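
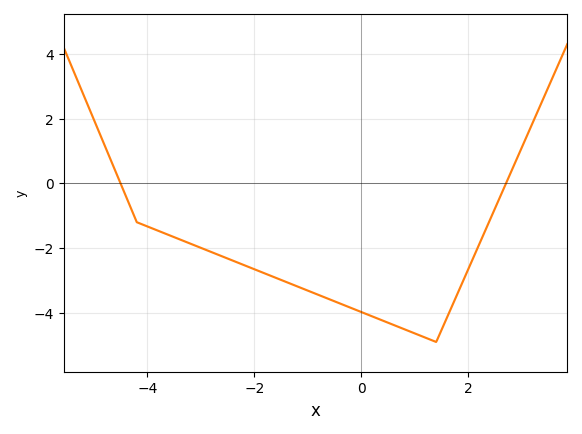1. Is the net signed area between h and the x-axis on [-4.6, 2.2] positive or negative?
negative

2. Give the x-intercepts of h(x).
-4.5, 2.71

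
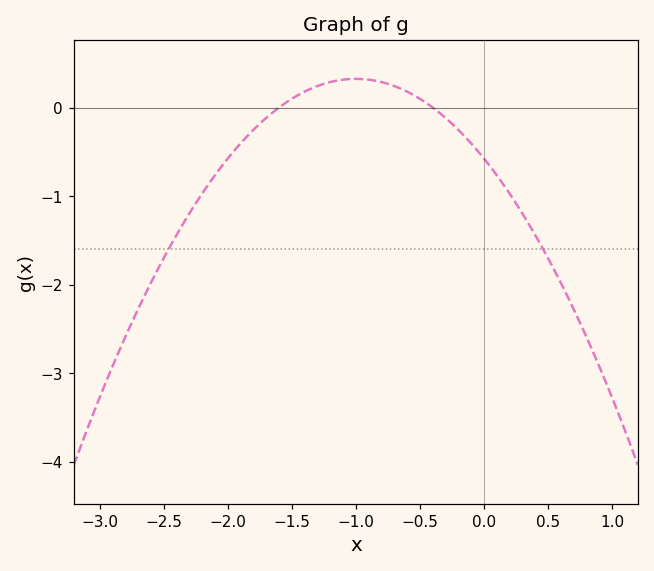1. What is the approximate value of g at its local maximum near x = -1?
0.324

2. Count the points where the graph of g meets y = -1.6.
2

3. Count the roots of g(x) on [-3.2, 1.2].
2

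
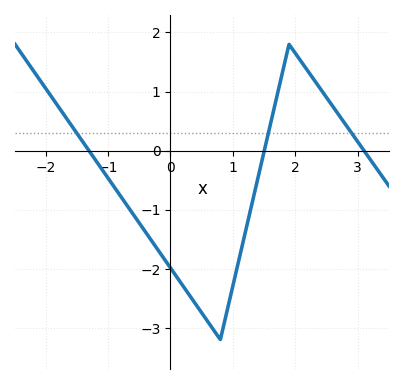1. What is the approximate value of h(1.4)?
-0.473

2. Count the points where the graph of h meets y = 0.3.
3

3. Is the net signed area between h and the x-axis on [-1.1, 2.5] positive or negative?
negative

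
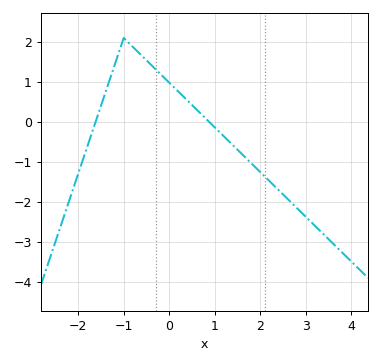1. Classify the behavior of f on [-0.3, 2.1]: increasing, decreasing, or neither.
decreasing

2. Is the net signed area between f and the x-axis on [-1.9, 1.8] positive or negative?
positive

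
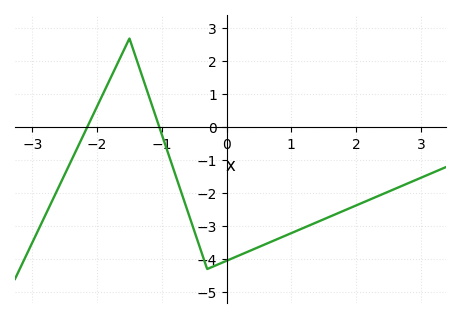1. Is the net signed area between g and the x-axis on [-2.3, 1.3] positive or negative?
negative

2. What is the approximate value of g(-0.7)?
-1.97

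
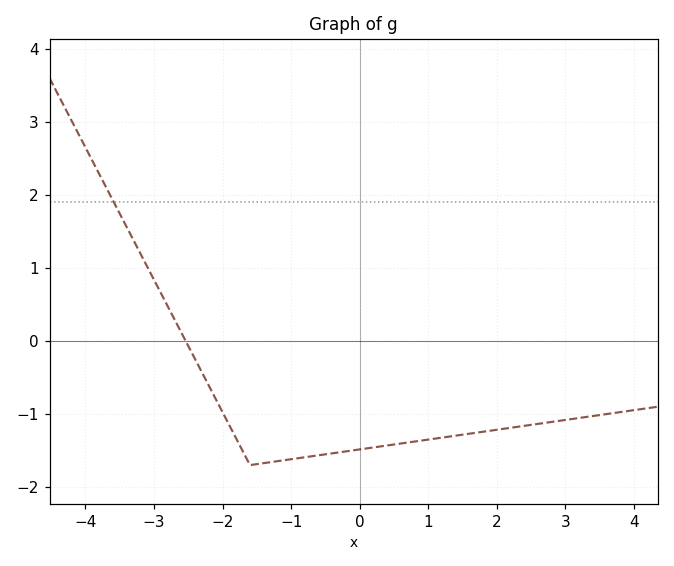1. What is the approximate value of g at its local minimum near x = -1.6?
-1.7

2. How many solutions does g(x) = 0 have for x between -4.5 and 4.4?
1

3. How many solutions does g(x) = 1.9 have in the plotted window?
1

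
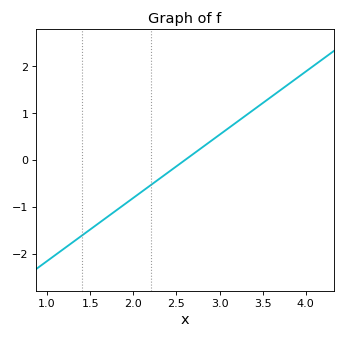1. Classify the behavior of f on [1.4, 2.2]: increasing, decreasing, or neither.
increasing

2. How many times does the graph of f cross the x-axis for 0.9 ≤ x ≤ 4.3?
1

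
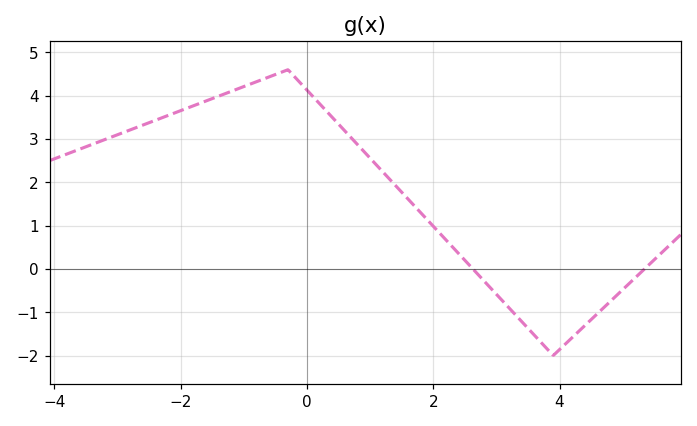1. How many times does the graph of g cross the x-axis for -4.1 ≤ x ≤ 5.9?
2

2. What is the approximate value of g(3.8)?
-1.84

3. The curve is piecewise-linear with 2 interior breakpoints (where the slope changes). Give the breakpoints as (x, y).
(-0.3, 4.6); (3.9, -2)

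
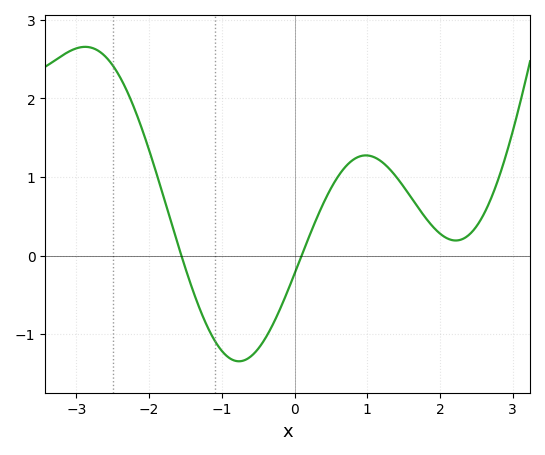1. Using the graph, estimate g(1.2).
1.2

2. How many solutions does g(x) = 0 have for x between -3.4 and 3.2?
2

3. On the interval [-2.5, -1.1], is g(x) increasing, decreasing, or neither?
decreasing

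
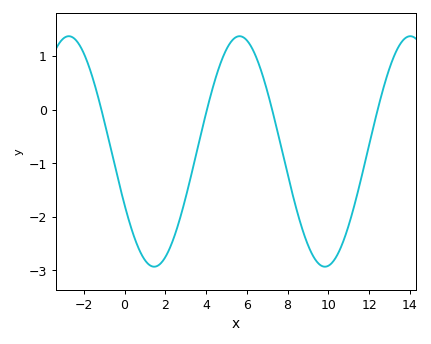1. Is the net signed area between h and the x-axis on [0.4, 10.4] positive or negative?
negative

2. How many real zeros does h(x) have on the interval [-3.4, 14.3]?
4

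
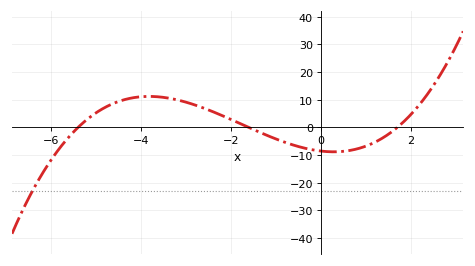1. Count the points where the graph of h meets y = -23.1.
1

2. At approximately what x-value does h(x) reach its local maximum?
-3.82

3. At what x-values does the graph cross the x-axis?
-5.4, -1.6, 1.7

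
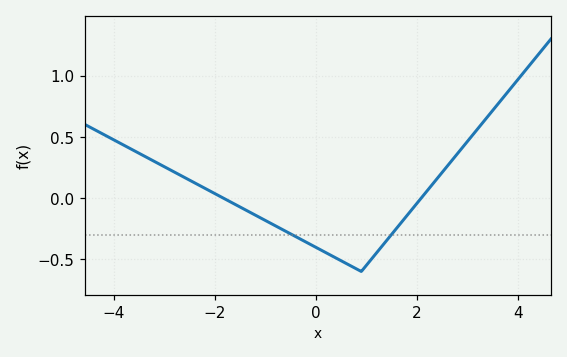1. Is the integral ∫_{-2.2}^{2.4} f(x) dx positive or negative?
negative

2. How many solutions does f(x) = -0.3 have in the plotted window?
2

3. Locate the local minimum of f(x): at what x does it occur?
1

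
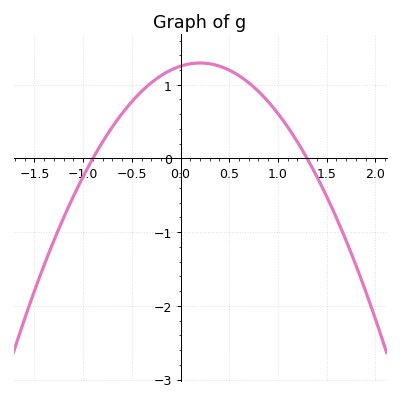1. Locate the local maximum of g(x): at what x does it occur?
0.2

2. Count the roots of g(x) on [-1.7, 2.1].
2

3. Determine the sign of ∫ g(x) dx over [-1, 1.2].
positive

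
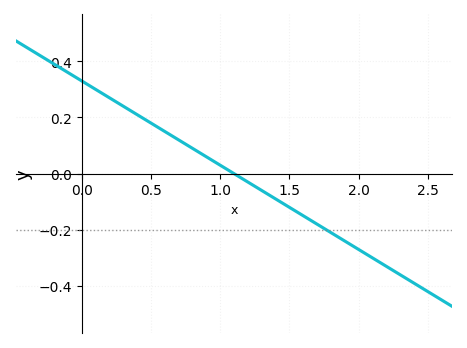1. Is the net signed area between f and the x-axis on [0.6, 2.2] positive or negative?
negative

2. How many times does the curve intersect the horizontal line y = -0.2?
1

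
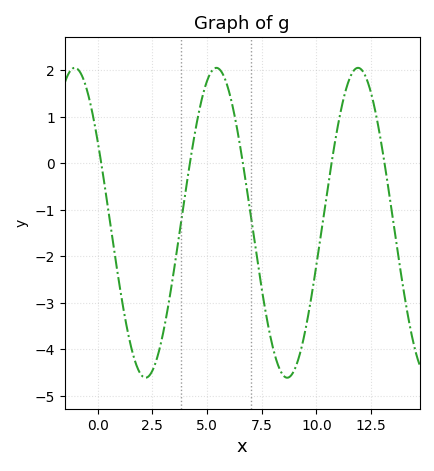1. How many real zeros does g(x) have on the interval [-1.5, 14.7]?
5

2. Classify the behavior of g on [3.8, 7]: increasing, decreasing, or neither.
neither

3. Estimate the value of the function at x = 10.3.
-1.2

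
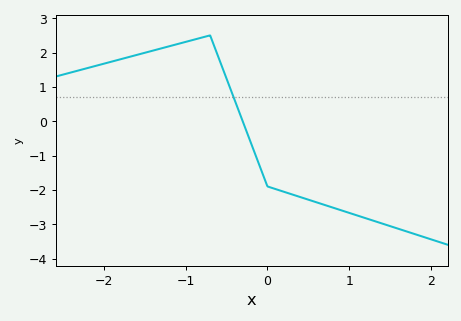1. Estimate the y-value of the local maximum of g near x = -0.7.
2.5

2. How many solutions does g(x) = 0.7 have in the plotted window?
1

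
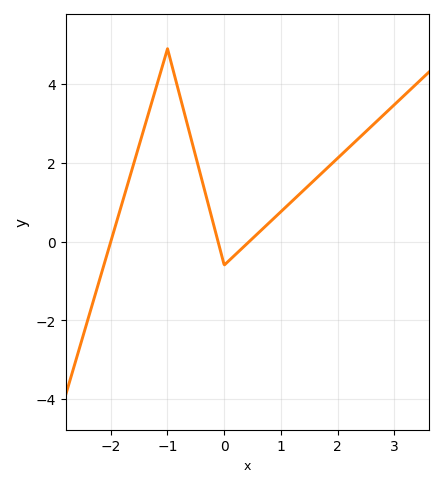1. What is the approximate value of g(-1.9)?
0.4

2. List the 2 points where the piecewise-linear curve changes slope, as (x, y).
(-1, 4.9); (0, -0.6)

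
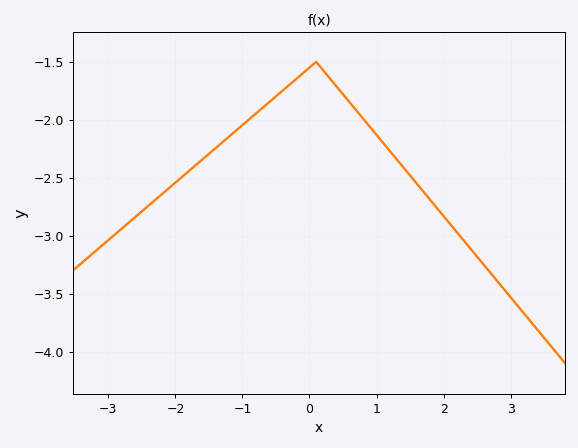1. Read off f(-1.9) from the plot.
-2.49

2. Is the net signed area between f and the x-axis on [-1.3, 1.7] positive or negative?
negative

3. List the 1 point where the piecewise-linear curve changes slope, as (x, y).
(0.1, -1.5)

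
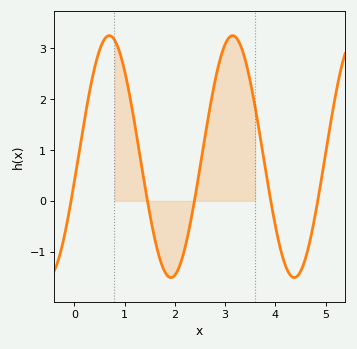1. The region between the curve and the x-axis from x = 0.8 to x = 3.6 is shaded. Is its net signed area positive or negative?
positive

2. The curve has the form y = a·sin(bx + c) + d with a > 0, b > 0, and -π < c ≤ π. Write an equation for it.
y = 2.38sin(2.6x - 0.21) + 0.87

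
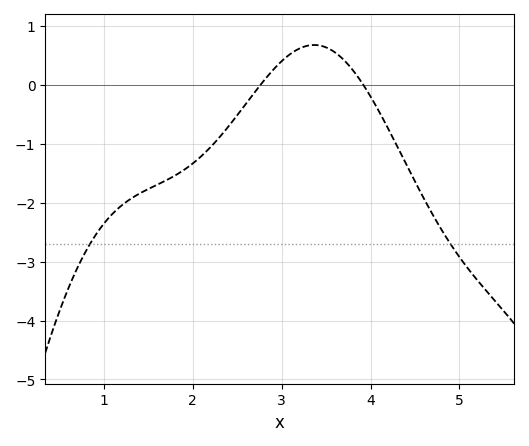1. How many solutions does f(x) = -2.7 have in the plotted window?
2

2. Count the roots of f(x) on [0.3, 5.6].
2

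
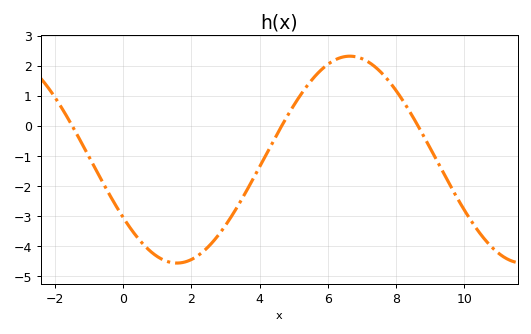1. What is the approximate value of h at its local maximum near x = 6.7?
2.3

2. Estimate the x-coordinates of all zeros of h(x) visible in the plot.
-1.4, 4.6, 8.6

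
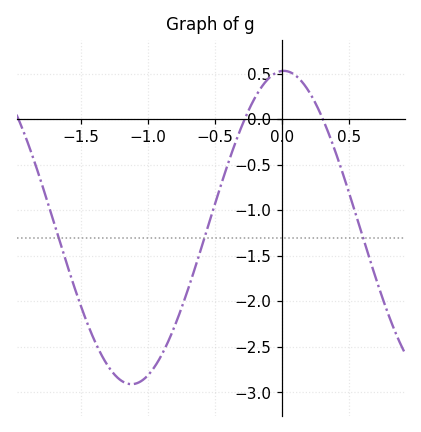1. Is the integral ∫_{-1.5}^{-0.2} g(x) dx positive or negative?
negative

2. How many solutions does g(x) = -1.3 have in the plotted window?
3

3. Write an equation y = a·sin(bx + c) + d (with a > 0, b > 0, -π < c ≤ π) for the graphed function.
y = 1.72sin(2.8x + 1.5) - 1.19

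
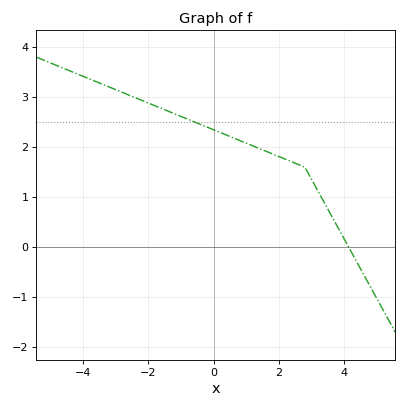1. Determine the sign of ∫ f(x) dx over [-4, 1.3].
positive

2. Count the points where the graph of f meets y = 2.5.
1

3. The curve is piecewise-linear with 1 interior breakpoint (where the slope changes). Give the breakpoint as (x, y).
(2.8, 1.6)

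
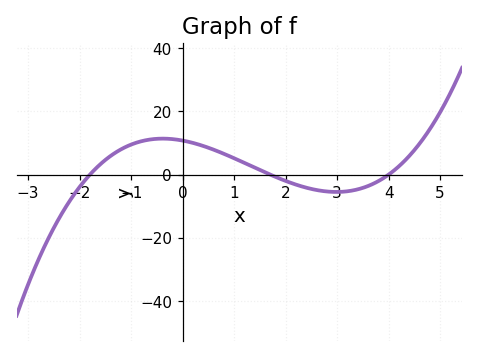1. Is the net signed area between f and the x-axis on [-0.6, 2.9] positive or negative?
positive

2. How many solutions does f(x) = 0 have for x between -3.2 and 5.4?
3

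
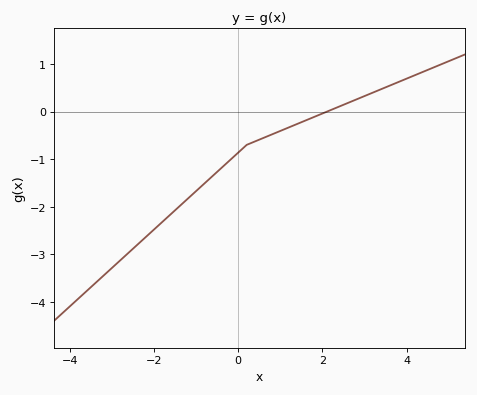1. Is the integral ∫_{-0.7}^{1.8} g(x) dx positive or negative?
negative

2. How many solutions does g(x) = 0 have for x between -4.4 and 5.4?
1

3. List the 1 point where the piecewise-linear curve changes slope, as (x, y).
(0.2, -0.7)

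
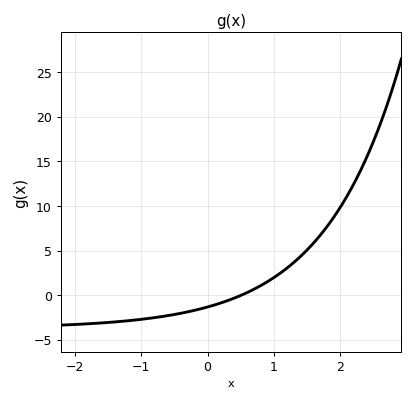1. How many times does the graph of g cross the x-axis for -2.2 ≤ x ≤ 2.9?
1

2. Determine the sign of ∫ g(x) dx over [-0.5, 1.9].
positive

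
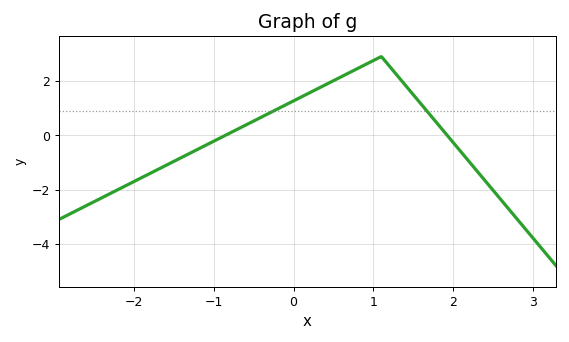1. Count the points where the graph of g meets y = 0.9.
2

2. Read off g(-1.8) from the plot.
-1.41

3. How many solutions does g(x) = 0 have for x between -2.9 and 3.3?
2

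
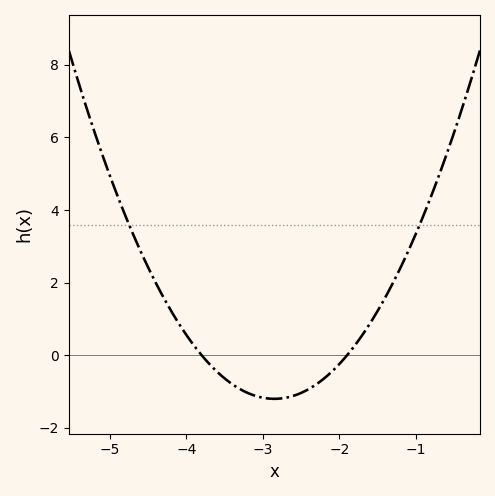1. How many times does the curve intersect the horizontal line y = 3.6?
2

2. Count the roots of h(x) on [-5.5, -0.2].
2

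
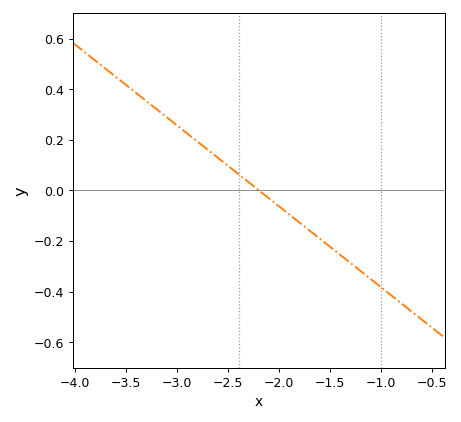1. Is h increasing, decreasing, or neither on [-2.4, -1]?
decreasing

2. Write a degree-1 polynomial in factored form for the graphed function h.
y = -0.32(x + 2.2)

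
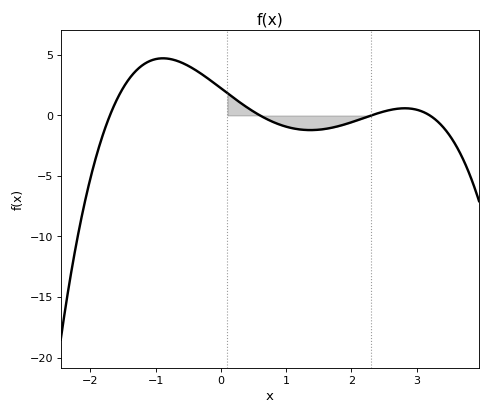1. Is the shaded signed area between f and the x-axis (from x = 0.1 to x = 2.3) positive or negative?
negative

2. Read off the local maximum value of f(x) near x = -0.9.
4.72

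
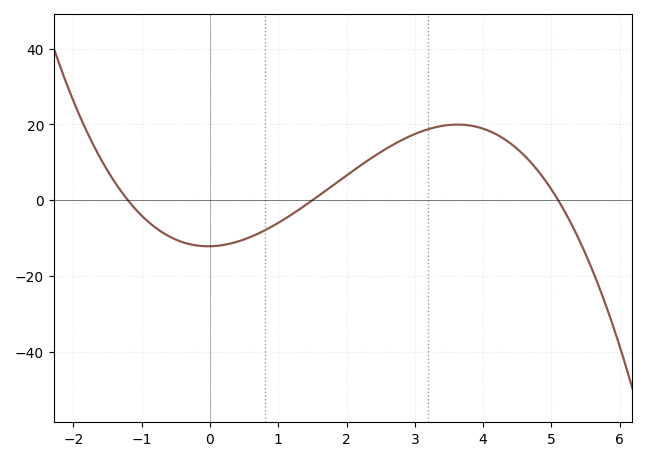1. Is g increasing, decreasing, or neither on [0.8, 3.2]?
increasing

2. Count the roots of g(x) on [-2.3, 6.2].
3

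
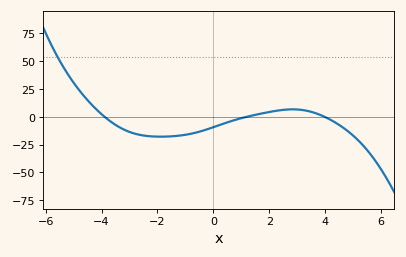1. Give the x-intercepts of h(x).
-3.89, 1.19, 3.98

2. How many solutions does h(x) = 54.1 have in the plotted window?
1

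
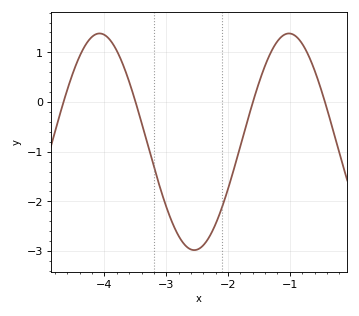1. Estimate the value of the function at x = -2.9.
-2.4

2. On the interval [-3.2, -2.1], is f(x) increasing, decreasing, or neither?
neither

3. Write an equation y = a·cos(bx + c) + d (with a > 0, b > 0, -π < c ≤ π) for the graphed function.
y = 2.18cos(2x + 2.1) - 0.8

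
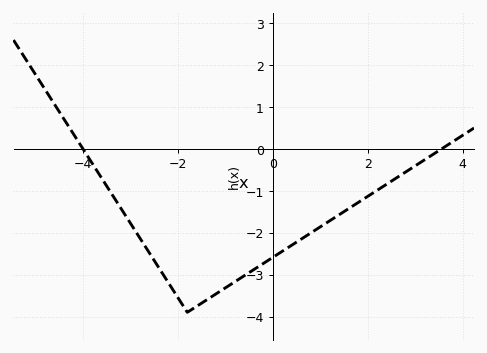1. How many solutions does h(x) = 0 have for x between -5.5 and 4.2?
2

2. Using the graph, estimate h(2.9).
-0.478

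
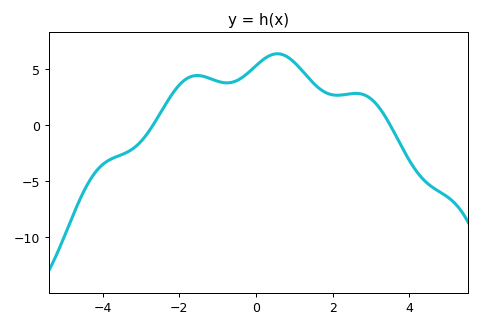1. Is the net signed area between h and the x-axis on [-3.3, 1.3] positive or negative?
positive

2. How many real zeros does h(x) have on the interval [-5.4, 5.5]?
2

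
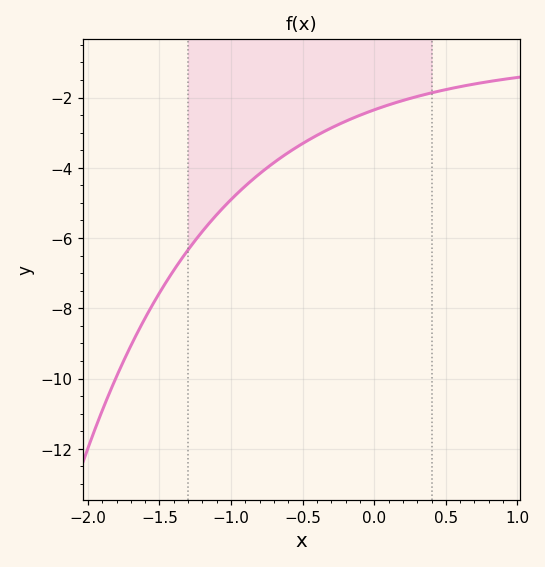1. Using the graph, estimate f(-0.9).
-4.6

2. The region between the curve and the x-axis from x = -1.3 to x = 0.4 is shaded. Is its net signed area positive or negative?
negative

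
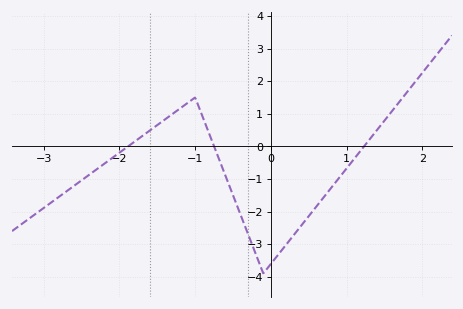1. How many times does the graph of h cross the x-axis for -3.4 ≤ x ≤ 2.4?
3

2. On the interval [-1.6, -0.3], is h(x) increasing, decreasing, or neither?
neither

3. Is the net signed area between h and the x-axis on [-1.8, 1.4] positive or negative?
negative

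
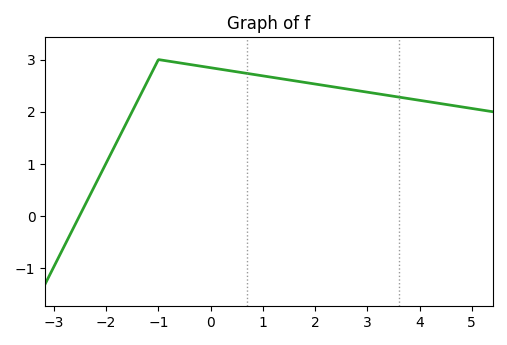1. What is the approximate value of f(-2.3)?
0.4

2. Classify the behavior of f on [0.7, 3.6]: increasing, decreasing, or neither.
decreasing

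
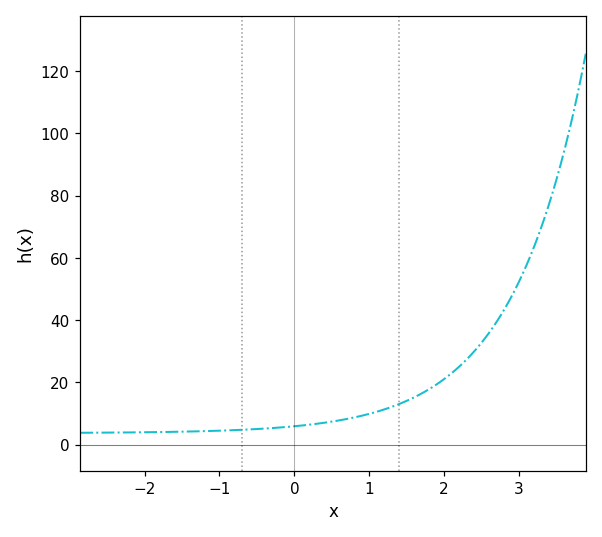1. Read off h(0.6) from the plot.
8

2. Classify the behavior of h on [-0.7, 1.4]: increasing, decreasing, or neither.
increasing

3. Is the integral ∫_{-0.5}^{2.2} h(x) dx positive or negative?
positive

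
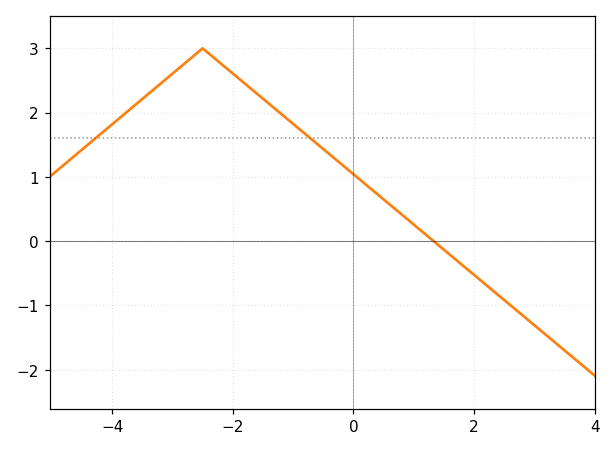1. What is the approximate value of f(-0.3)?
1.3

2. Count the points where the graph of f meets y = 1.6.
2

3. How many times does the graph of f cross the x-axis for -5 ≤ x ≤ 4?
1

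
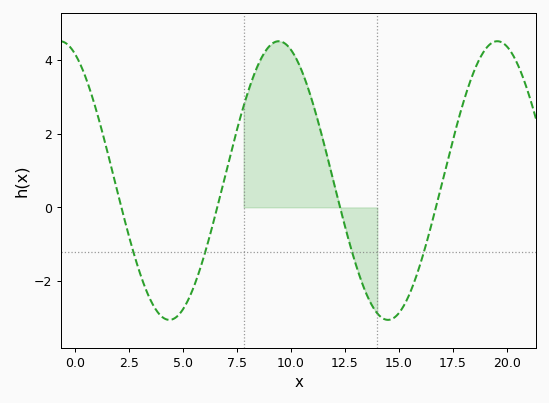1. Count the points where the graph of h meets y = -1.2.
4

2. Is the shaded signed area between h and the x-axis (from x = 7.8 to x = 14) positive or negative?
positive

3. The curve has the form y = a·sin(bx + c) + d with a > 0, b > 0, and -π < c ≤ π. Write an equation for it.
y = 3.79sin(0.62x + 2.01) + 0.73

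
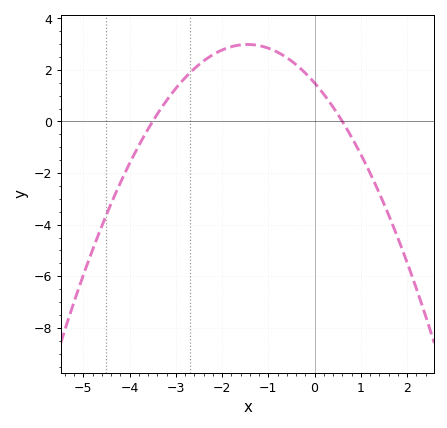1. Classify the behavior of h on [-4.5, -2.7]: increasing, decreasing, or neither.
increasing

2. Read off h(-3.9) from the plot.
-1.2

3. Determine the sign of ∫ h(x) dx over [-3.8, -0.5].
positive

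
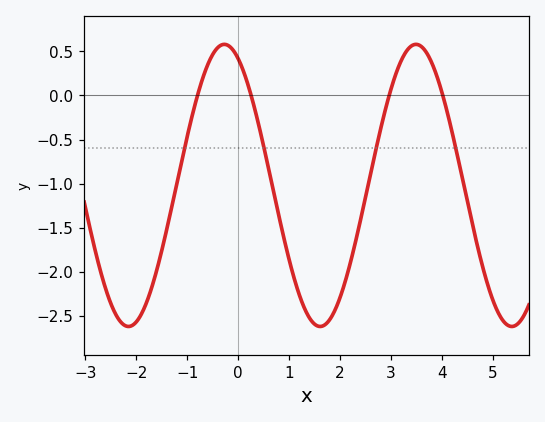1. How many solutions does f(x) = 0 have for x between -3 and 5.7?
4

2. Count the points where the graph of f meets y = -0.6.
4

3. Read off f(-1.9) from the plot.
-2.48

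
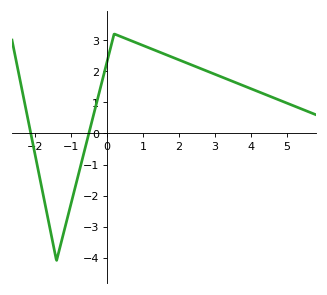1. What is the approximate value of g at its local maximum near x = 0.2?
3.2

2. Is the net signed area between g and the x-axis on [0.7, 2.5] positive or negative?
positive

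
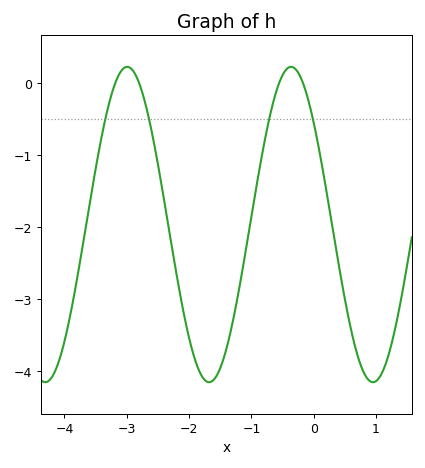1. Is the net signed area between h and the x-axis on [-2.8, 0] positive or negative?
negative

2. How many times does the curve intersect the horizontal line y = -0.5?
4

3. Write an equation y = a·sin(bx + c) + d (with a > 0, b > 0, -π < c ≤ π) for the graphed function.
y = 2.19sin(2.39x + 2.44) - 1.96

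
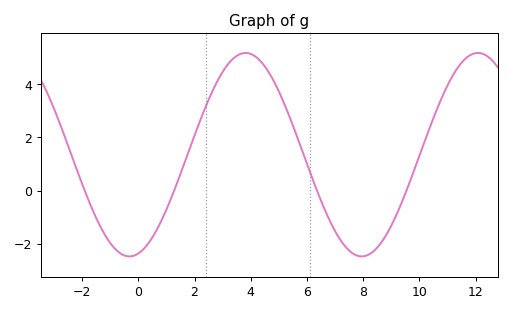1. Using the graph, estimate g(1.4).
0.4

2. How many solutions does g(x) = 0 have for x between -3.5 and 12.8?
4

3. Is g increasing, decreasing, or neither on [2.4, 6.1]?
neither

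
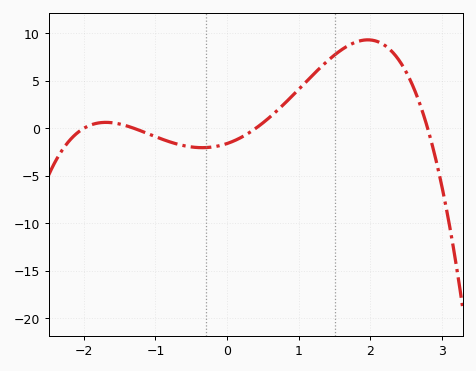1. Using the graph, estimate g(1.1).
4.87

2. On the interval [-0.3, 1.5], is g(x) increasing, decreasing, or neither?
increasing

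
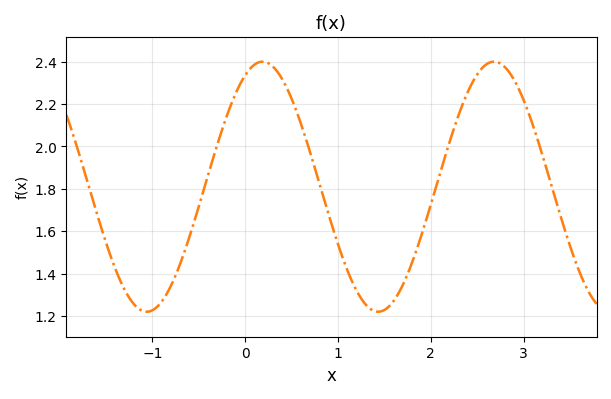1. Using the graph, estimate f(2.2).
2.02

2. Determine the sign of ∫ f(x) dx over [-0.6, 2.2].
positive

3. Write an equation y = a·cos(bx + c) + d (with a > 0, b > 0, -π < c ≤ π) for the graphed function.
y = 0.59cos(2.5x - 0.47) + 1.81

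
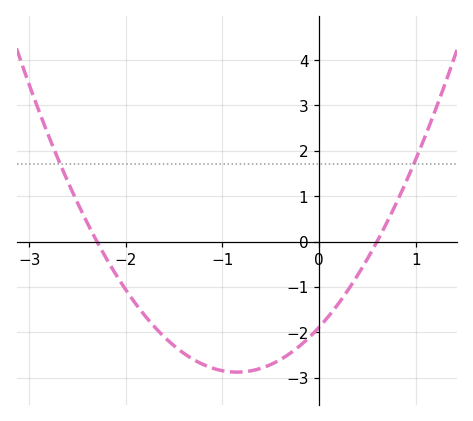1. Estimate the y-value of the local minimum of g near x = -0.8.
-2.88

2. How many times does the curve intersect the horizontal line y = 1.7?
2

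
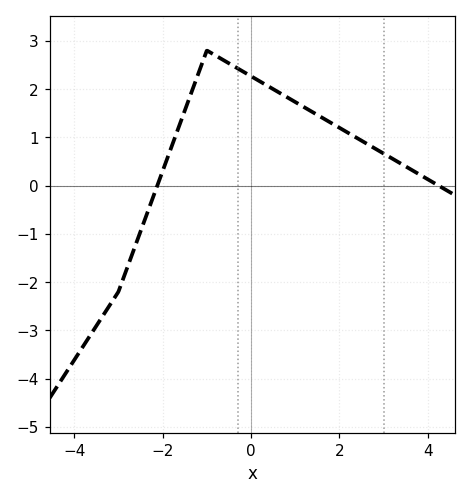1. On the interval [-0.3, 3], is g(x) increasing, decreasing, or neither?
decreasing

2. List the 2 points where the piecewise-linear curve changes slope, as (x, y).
(-3, -2.2); (-1, 2.8)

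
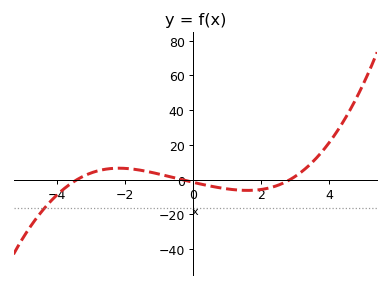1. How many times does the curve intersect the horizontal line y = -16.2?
1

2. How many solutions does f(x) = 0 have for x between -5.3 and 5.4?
3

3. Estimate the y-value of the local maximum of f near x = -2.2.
6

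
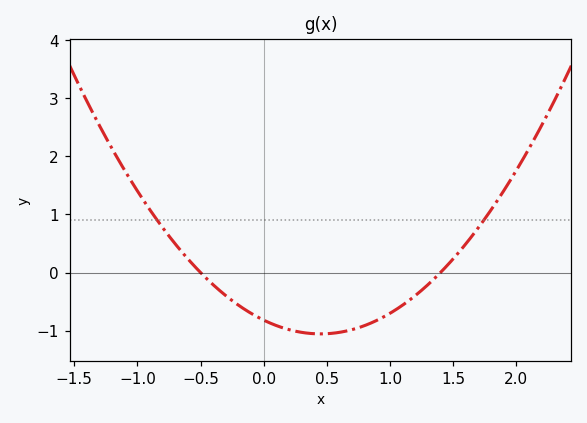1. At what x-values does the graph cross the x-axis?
-0.5, 1.4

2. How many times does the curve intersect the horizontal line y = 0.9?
2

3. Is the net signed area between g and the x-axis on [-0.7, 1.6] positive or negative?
negative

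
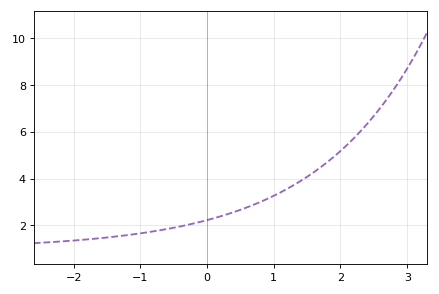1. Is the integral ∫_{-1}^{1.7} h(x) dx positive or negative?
positive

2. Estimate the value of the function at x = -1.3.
1.6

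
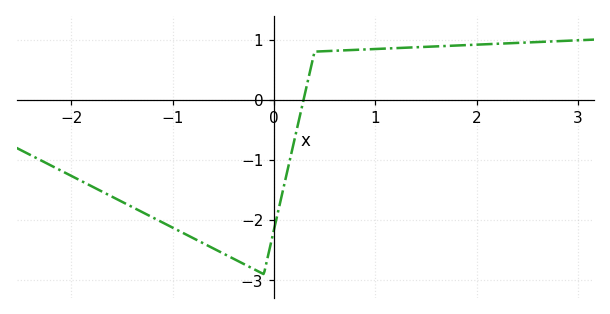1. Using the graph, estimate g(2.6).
0.959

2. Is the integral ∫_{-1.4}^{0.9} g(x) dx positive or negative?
negative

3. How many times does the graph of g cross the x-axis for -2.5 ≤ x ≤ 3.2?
1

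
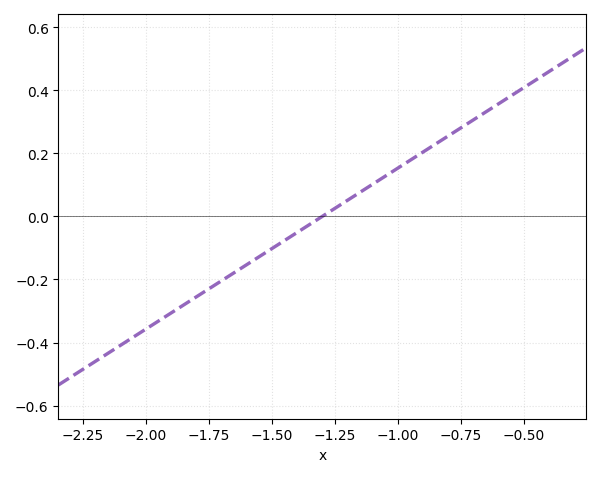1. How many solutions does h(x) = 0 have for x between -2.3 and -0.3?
1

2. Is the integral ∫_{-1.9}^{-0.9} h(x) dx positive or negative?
negative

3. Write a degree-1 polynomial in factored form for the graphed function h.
y = 0.51(x + 1.3)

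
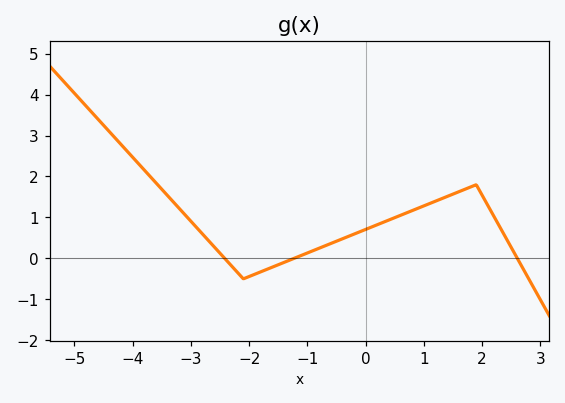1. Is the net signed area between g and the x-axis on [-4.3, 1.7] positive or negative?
positive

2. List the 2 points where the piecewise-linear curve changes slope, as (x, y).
(-2.1, -0.5); (1.9, 1.8)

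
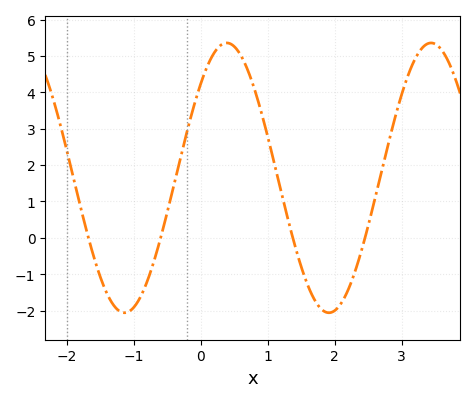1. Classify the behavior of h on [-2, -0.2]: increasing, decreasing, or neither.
neither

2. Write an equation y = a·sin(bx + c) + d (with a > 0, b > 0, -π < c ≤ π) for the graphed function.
y = 3.71sin(2.1x + 0.77) + 1.65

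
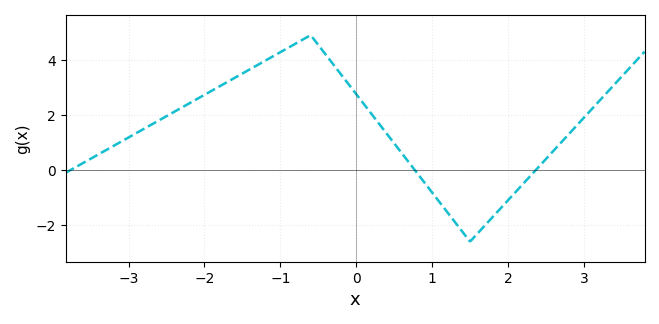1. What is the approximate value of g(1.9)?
-1.4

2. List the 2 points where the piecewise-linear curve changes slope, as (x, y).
(-0.6, 4.9); (1.5, -2.6)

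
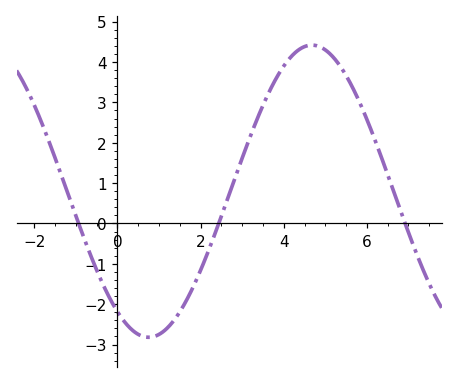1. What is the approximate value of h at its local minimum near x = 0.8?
-2.82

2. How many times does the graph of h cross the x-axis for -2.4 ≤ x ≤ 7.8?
3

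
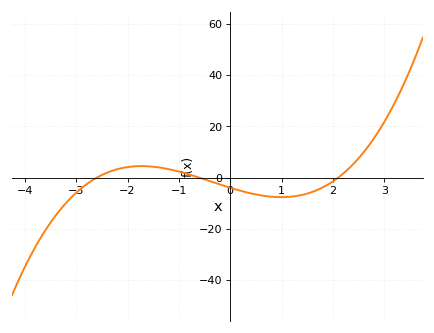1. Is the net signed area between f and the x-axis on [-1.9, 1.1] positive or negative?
negative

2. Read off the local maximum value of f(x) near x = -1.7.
4.52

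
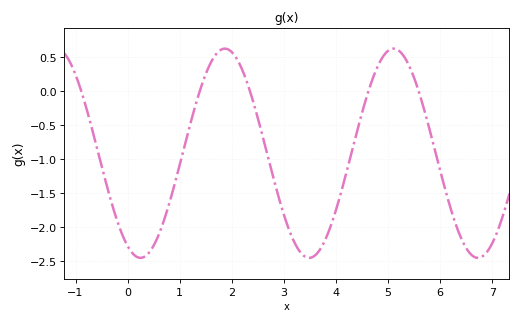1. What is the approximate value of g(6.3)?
-1.96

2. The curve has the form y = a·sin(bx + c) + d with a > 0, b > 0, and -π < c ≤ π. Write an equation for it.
y = 1.54sin(1.94x - 2.05) - 0.92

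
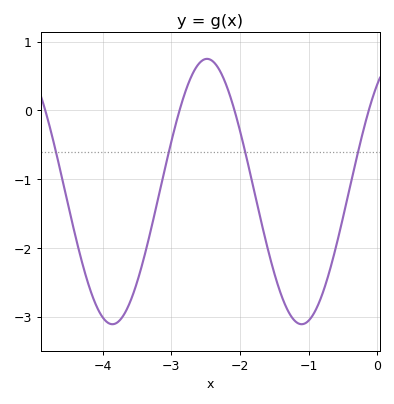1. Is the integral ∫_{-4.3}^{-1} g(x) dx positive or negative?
negative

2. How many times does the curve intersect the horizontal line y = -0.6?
4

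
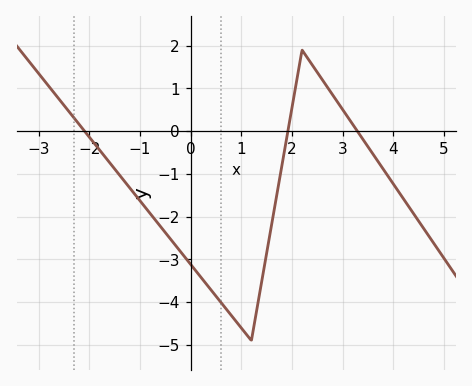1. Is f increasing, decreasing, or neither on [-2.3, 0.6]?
decreasing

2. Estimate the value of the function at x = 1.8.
-0.8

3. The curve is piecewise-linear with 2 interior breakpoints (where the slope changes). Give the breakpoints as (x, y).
(1.2, -4.9); (2.2, 1.9)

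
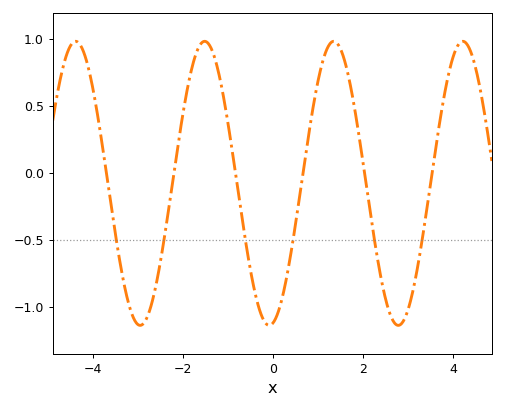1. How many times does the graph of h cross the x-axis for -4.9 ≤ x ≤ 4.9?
6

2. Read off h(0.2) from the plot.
-0.95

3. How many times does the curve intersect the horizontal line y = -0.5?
6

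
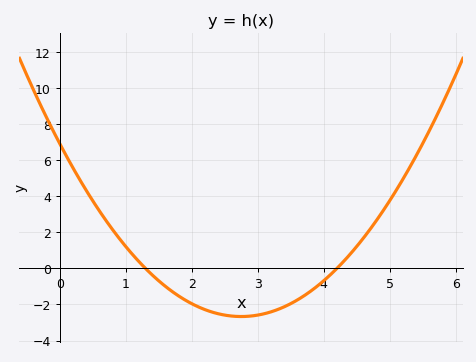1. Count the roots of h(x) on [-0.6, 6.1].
2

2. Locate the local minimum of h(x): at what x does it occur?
2.8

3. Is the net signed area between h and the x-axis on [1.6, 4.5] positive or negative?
negative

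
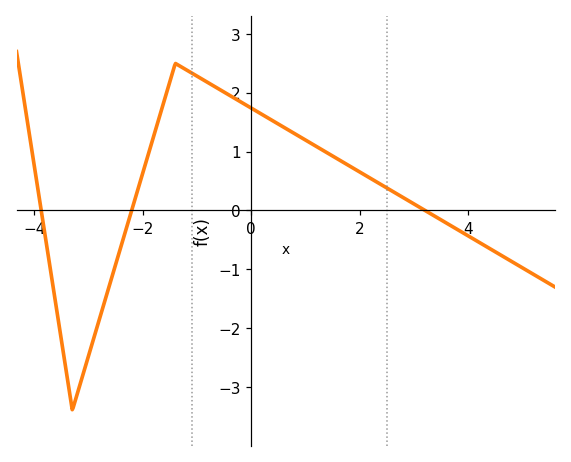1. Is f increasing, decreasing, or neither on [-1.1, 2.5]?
decreasing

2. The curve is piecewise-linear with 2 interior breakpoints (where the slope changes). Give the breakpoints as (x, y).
(-3.3, -3.4); (-1.4, 2.5)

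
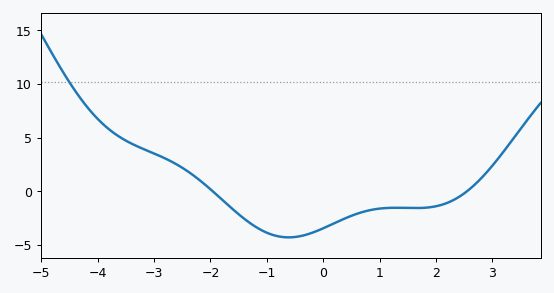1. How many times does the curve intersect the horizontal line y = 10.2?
1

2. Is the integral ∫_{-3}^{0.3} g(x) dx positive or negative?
negative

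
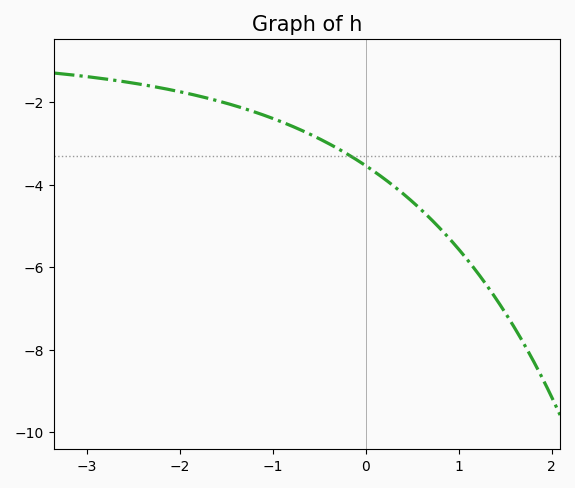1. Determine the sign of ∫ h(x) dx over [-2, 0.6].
negative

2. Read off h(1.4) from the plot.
-6.76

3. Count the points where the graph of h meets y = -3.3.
1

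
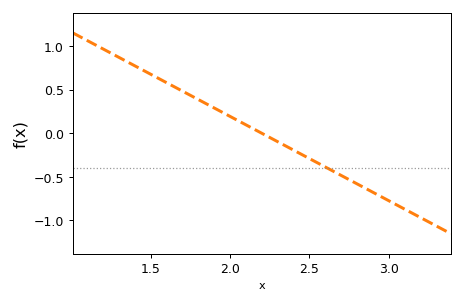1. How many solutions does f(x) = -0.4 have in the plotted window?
1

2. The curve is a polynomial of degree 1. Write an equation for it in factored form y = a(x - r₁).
y = -0.97(x - 2.2)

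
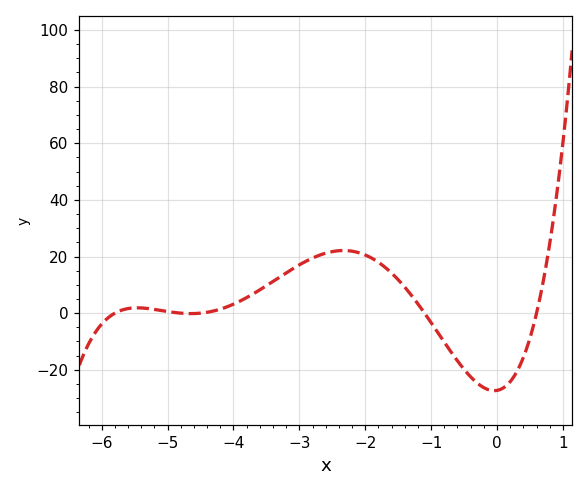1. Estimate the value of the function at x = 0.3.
-20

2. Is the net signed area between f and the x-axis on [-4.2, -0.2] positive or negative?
positive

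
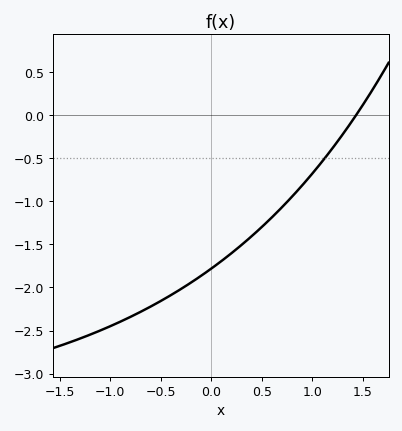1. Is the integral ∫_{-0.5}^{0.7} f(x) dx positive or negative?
negative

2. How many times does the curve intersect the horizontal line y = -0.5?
1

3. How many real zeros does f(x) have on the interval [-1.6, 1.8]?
1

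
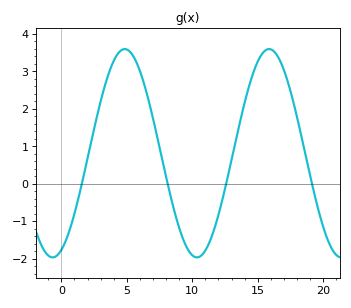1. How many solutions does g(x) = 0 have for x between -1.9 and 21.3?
4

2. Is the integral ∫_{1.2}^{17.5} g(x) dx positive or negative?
positive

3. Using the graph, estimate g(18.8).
0.5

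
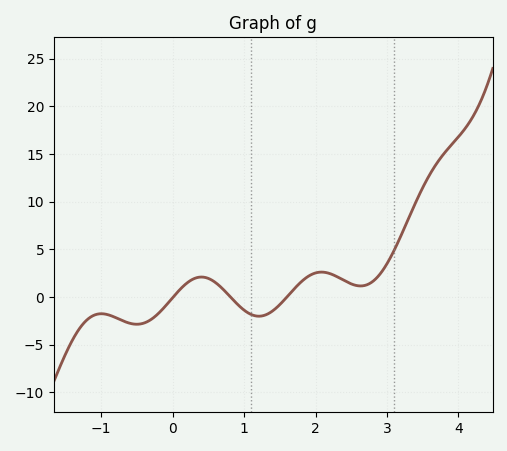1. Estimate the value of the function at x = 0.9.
-0.702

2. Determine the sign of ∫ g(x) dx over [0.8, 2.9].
positive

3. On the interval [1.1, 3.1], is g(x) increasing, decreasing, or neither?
neither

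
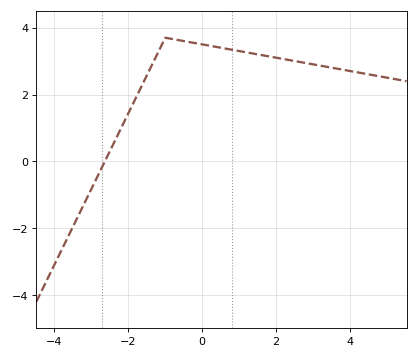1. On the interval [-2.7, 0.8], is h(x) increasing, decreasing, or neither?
neither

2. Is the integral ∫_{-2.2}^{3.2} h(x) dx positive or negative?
positive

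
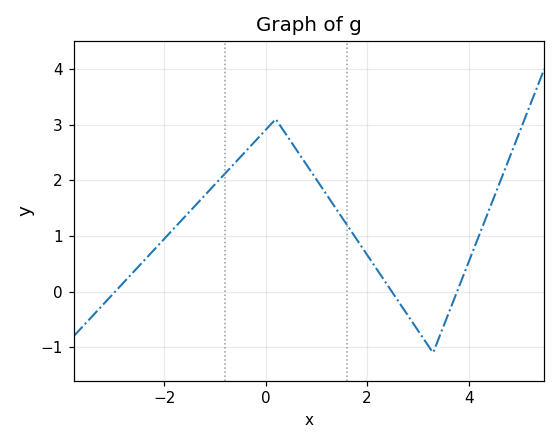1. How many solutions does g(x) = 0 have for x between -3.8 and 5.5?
3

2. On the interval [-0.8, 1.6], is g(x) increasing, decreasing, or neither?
neither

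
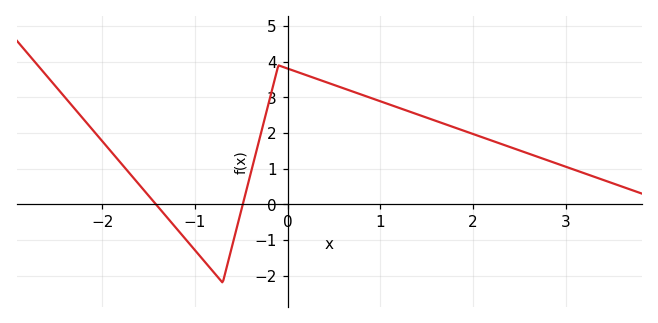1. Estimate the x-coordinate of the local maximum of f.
-0.1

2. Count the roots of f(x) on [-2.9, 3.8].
2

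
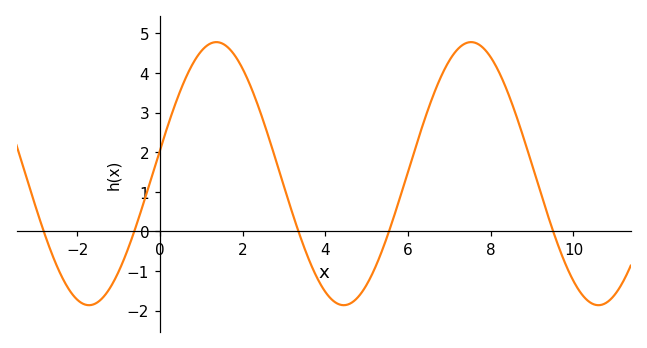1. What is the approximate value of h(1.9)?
4.3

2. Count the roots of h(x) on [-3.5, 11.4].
5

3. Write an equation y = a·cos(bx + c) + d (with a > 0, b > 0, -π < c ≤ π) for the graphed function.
y = 3.32cos(1.02x - 1.39) + 1.46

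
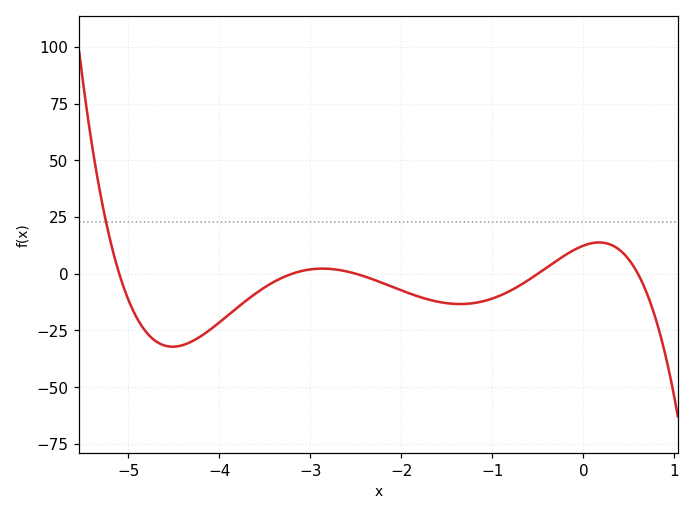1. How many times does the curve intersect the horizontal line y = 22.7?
1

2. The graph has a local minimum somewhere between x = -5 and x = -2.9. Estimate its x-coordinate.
-4.51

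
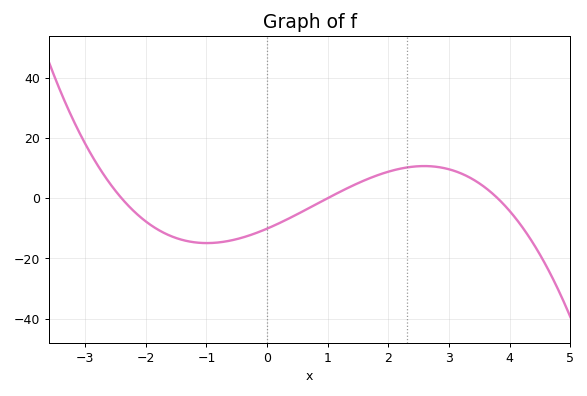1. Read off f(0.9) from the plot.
-1.06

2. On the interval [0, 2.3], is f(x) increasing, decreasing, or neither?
increasing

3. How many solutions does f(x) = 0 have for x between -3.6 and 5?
3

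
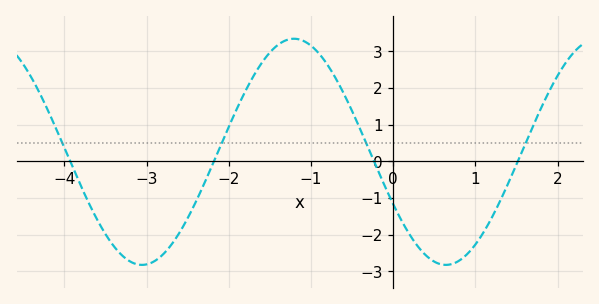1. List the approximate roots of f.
-3.93, -2.18, -0.234, 1.51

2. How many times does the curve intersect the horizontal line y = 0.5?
4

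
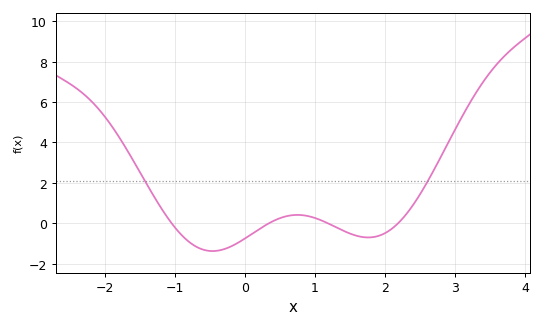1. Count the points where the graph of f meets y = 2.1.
2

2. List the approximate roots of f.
-1, 0.3, 1.2, 2.2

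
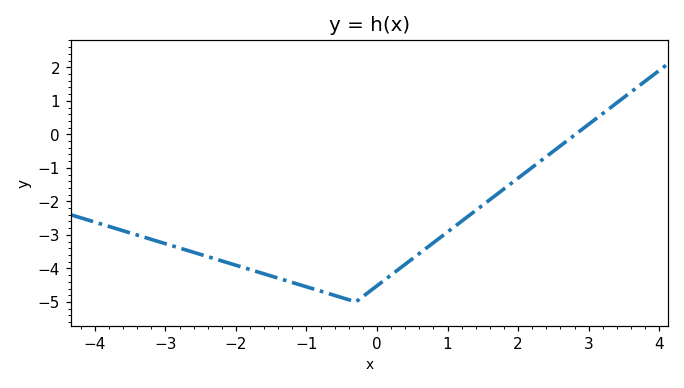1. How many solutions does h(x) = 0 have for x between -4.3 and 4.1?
1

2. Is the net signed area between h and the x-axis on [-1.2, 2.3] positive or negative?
negative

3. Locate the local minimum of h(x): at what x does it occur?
-0.4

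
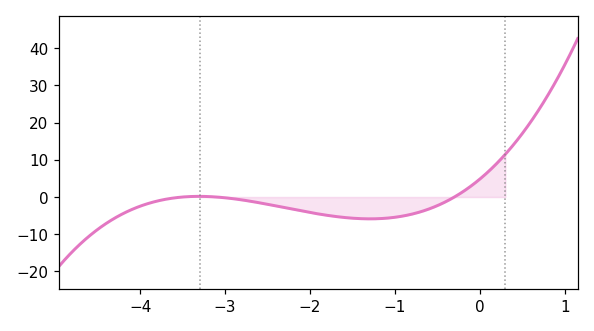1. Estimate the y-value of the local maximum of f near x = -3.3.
0.178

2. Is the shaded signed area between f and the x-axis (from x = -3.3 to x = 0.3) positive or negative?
negative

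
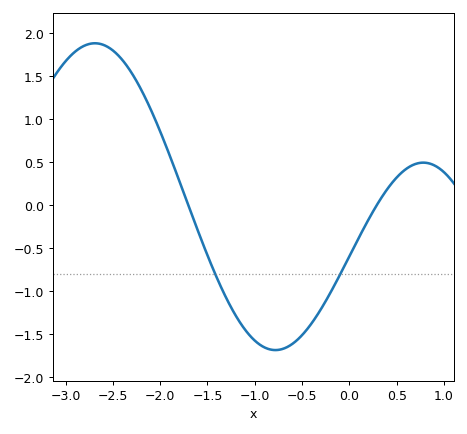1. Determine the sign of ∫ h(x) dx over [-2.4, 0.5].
negative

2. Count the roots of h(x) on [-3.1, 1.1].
2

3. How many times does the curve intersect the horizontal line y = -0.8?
2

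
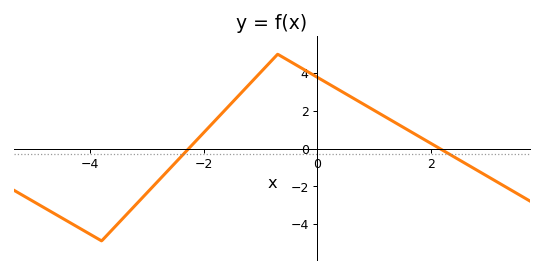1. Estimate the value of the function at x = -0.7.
5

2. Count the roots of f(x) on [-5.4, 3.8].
2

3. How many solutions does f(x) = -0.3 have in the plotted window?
2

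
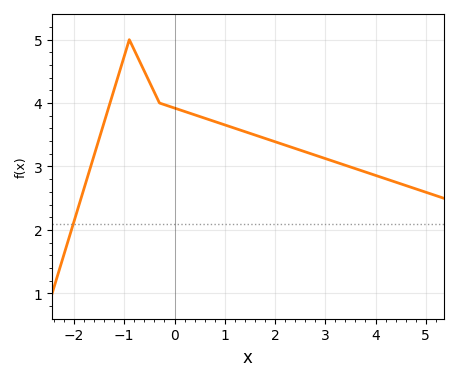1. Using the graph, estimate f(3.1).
3.1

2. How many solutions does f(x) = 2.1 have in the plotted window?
1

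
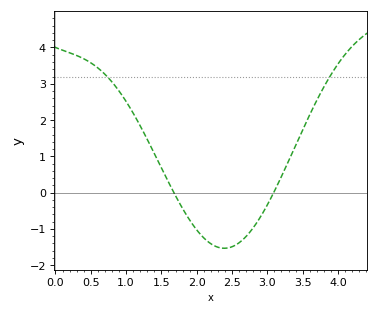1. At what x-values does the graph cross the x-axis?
1.7, 3.1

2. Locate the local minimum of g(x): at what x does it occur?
2.4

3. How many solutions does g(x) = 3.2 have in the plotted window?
2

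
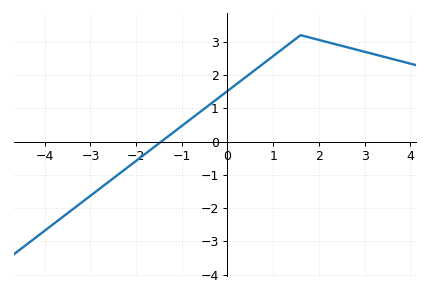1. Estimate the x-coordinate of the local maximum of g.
1.6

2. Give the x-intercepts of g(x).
-1.4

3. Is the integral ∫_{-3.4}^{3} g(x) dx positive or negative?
positive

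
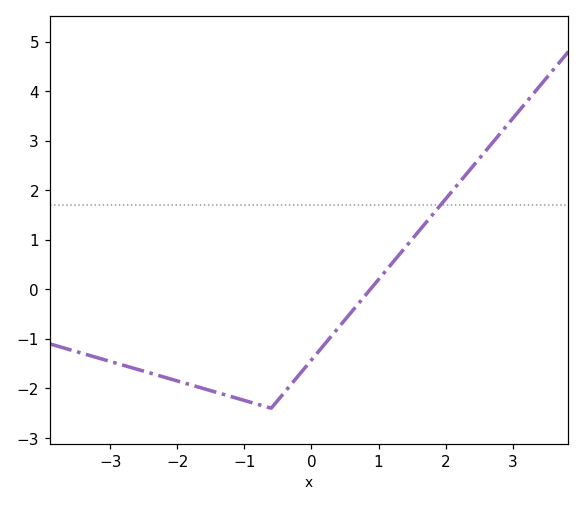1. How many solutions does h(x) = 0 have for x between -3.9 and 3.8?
1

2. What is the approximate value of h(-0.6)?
-2.4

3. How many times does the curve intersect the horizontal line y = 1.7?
1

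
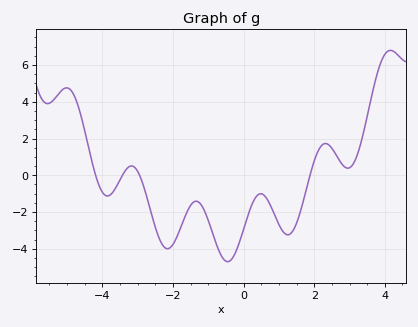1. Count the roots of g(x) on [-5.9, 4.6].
4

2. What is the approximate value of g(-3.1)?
0.454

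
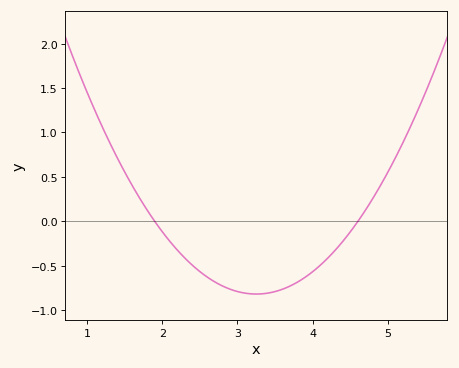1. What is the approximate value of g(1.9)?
0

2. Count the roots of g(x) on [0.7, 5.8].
2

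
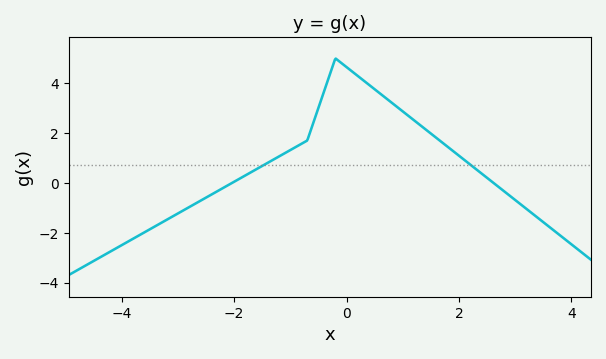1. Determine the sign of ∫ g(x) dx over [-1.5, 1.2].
positive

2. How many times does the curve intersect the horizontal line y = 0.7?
2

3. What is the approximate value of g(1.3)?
2.4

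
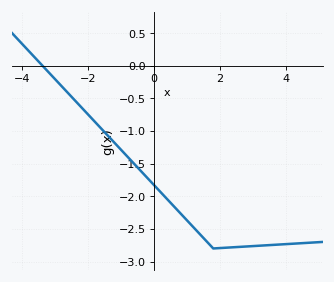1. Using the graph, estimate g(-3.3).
-0.05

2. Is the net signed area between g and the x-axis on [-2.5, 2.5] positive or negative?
negative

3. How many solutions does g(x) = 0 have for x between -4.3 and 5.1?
1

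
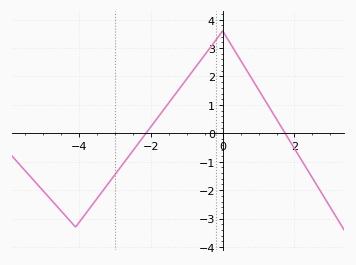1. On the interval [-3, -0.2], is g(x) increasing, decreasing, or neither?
increasing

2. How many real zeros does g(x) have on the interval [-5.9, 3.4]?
2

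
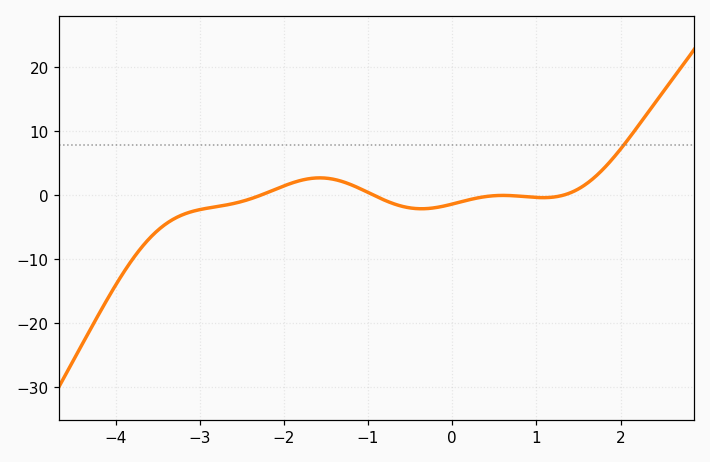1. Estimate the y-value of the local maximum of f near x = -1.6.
3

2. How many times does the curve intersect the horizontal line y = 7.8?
1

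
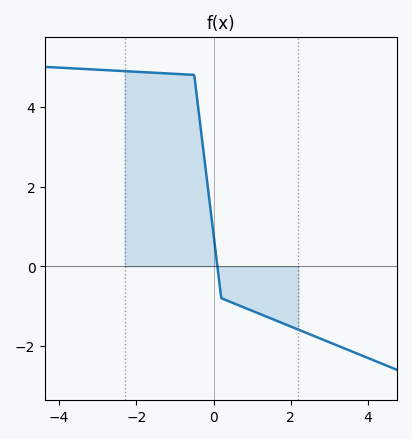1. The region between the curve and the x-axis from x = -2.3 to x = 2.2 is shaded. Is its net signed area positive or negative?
positive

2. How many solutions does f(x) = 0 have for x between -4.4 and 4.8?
1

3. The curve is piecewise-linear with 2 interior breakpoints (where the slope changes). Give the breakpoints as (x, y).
(-0.5, 4.8); (0.2, -0.8)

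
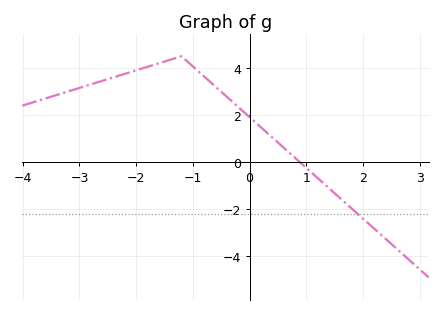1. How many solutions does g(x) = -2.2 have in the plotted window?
1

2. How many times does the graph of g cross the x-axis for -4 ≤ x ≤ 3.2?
1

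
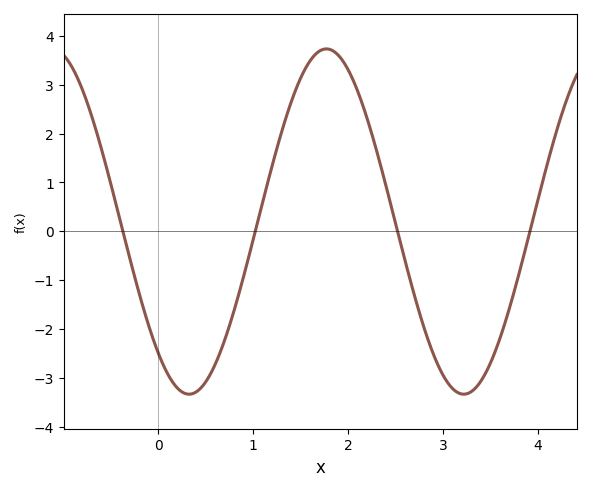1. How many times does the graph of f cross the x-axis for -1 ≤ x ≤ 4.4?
4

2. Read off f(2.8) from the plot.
-2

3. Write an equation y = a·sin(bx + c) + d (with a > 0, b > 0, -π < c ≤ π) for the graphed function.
y = 3.53sin(2.2x - 2.3) + 0.2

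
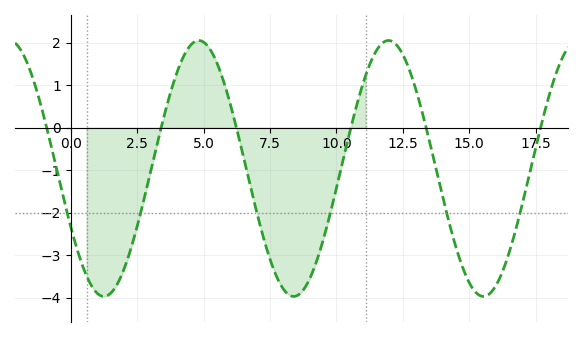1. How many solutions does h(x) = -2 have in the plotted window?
6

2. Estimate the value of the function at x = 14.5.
-2.81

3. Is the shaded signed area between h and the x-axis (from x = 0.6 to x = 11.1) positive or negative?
negative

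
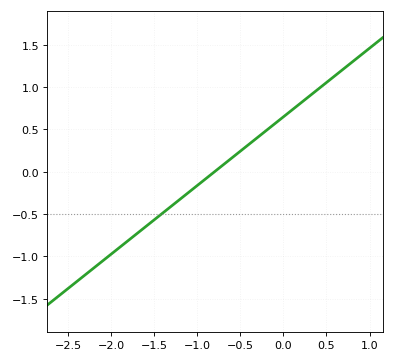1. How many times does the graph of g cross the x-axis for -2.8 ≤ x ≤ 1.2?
1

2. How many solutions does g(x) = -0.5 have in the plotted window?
1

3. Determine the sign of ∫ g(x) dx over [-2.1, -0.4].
negative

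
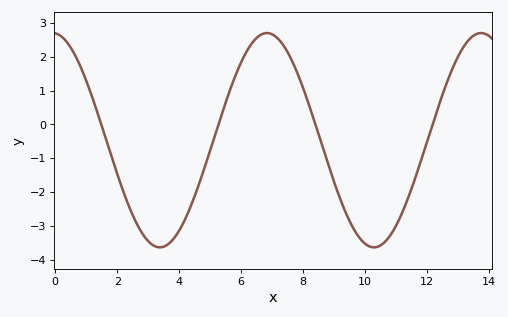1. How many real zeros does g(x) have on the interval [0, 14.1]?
4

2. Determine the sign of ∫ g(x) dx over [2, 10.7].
negative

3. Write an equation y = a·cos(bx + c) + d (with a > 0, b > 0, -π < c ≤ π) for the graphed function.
y = 3.17cos(0.91x + 0.07) - 0.47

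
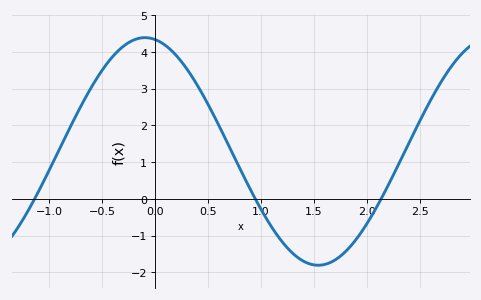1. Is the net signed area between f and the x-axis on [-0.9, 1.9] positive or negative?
positive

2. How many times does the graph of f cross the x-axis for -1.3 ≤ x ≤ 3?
3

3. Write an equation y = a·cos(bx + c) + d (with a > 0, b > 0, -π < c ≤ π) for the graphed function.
y = 3.1cos(1.92x + 0.18) + 1.29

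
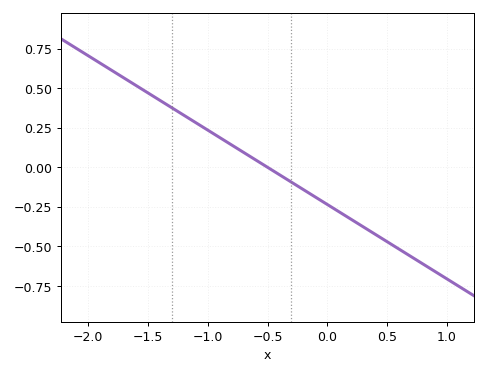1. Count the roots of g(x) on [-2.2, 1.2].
1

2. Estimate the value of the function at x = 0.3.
-0.376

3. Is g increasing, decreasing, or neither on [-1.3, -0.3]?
decreasing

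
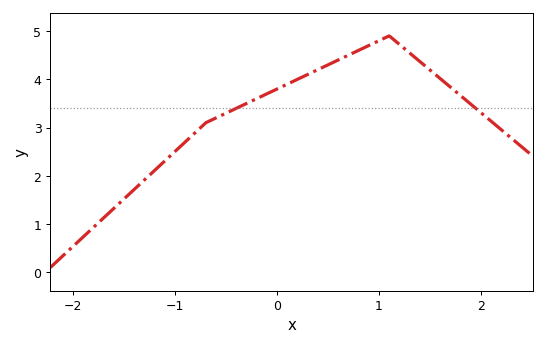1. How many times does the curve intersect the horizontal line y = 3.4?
2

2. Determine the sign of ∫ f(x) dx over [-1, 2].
positive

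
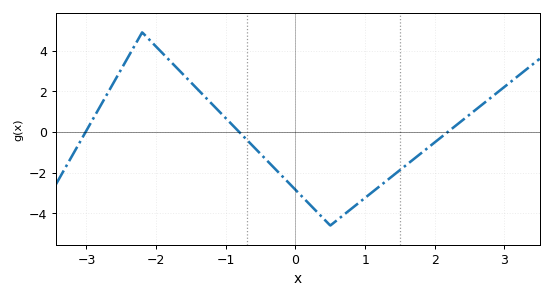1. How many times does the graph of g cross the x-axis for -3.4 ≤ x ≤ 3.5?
3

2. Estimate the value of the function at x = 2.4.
0.583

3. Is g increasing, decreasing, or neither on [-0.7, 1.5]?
neither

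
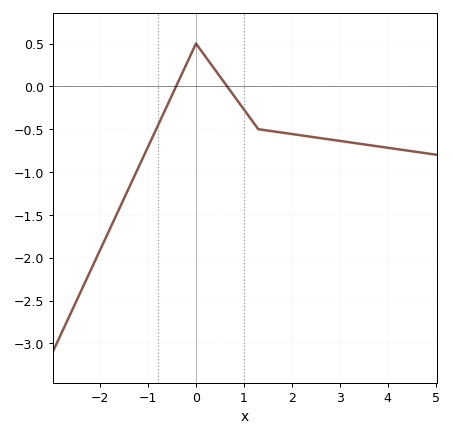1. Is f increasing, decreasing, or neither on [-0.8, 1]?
neither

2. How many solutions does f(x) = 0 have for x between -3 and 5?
2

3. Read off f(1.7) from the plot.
-0.532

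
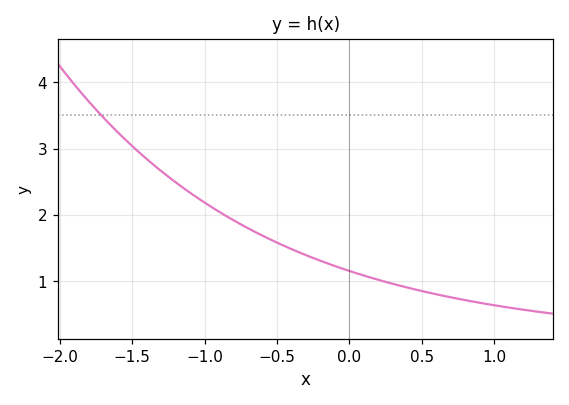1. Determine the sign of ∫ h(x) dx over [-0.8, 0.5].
positive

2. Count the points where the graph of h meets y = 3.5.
1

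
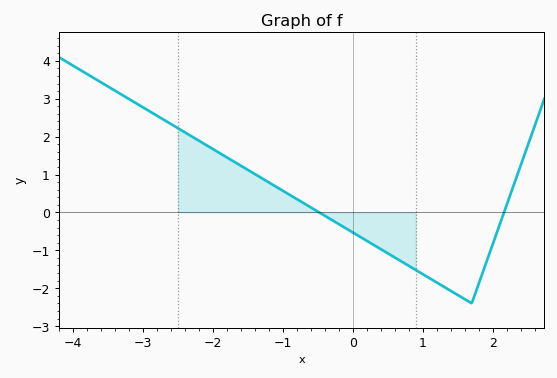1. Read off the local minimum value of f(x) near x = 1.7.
-2.4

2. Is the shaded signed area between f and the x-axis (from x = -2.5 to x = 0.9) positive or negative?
positive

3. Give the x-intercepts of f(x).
-0.5, 2.2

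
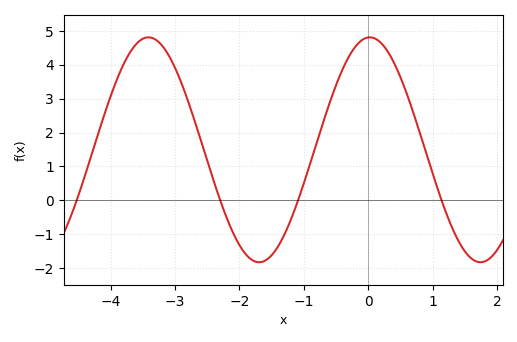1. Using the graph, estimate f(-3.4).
4.81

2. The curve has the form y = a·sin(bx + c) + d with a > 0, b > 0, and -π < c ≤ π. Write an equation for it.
y = 3.32sin(1.83x + 1.53) + 1.49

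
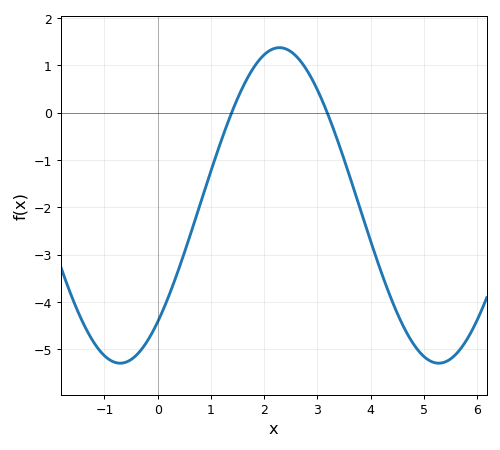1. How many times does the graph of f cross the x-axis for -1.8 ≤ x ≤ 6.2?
2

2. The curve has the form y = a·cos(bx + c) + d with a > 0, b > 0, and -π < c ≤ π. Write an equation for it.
y = 3.33cos(1.05x - 2.4) - 1.96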